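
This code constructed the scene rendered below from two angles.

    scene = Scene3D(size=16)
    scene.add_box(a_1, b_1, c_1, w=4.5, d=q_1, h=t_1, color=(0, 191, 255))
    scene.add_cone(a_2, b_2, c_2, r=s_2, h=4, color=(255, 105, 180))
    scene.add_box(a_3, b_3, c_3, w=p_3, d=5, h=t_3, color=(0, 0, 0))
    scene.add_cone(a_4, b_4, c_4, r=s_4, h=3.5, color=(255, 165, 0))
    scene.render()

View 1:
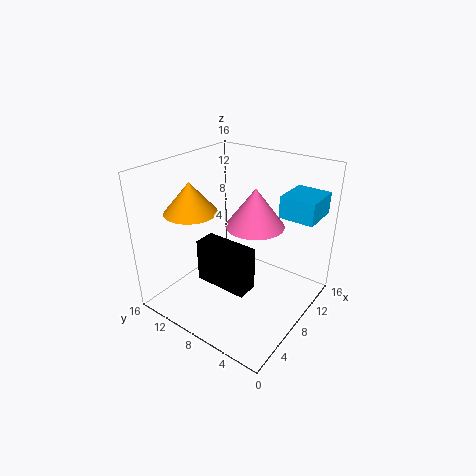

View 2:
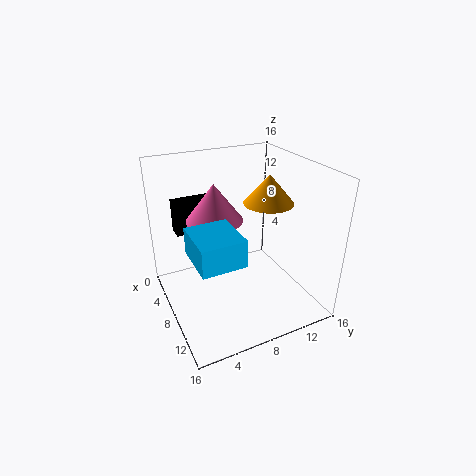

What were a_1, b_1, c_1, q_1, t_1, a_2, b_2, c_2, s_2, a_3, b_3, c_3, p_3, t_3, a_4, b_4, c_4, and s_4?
a_1 = 11.5
b_1 = 1
c_1 = 10
q_1 = 4
t_1 = 2.5
a_2 = 7.5
b_2 = 5.5
c_2 = 10.5
s_2 = 3
a_3 = 1
b_3 = 2.5
c_3 = 7
p_3 = 2
t_3 = 4
a_4 = 6
b_4 = 13
c_4 = 10.5
s_4 = 3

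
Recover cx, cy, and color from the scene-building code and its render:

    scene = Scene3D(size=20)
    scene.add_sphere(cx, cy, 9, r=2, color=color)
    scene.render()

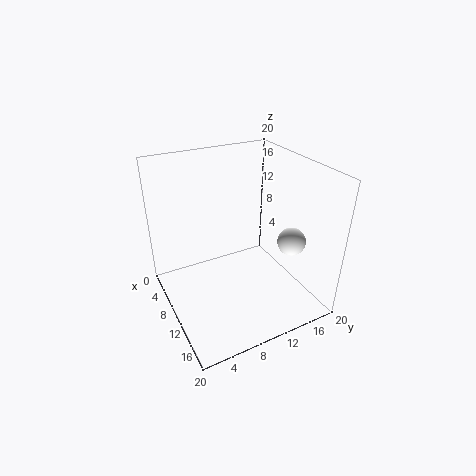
cx = 13
cy = 17
color = 'white'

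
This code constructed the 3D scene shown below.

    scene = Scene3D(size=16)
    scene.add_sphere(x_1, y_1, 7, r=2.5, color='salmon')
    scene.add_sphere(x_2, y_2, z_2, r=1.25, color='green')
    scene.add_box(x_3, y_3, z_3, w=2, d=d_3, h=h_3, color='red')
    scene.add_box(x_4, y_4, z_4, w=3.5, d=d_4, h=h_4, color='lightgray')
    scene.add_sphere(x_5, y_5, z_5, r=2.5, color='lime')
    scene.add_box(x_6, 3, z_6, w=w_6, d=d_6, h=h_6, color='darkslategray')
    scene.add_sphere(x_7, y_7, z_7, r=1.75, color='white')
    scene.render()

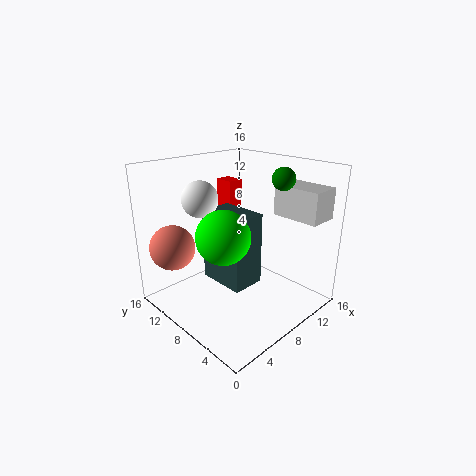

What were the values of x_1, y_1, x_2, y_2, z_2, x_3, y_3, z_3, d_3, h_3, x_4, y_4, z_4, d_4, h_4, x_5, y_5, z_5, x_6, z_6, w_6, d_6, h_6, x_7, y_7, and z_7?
x_1 = 2.5
y_1 = 12.75
x_2 = 11.75
y_2 = 5
z_2 = 14.5
x_3 = 11.75
y_3 = 13.25
z_3 = 6.5
d_3 = 2.5
h_3 = 6.25
x_4 = 12.5
y_4 = 1.25
z_4 = 10
d_4 = 5.5
h_4 = 3.5
x_5 = 2.75
y_5 = 4.5
z_5 = 10.75
x_6 = 3
z_6 = 5.5
w_6 = 3.25
d_6 = 4.75
h_6 = 7
x_7 = 3
y_7 = 8
z_7 = 13.5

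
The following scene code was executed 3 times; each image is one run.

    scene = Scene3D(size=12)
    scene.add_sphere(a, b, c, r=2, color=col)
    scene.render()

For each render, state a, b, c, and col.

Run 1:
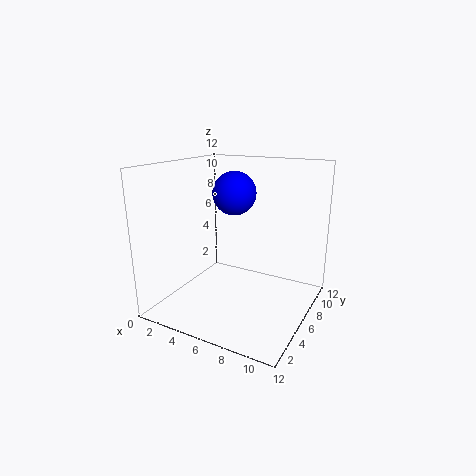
a = 4; b = 9; c = 9; col = 'blue'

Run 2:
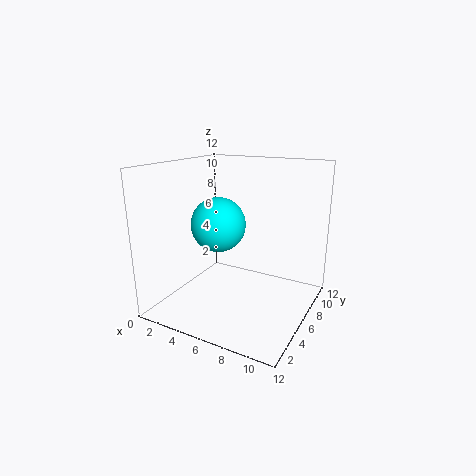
a = 6; b = 3; c = 8; col = 'cyan'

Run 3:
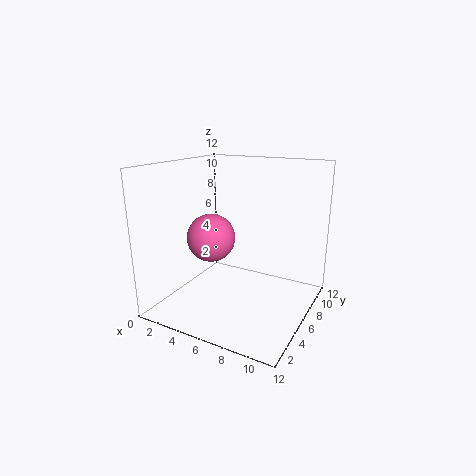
a = 4; b = 5; c = 6; col = 'hotpink'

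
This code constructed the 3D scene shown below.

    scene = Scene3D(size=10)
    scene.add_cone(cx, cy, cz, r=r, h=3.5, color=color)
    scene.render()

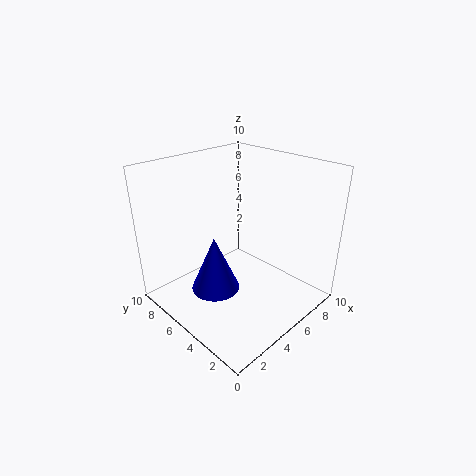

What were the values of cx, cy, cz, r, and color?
cx = 2, cy = 4, cz = 3, r = 1.5, color = 'blue'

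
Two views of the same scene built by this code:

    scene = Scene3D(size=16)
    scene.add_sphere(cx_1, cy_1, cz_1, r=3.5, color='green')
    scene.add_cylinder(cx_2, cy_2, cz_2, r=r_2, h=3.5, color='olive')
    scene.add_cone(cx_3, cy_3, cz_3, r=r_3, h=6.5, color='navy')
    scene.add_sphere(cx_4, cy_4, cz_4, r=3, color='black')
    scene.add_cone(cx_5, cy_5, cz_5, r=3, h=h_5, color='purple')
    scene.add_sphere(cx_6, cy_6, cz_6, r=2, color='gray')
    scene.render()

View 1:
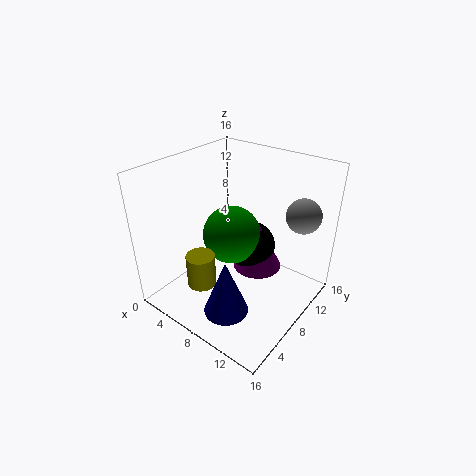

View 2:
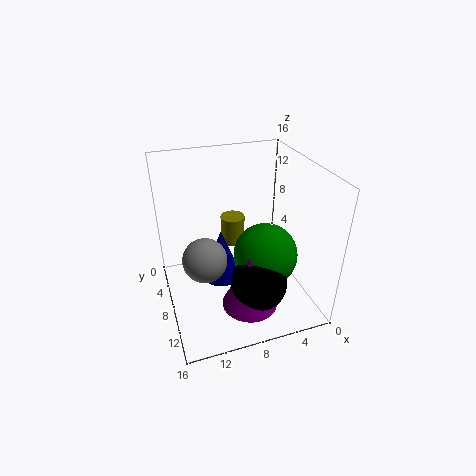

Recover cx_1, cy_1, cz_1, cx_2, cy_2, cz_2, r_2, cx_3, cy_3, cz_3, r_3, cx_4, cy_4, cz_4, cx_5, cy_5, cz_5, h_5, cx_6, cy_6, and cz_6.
cx_1 = 5.5
cy_1 = 10
cz_1 = 6.5
cx_2 = 7
cy_2 = 3
cz_2 = 4.5
r_2 = 1.5
cx_3 = 9
cy_3 = 4.5
cz_3 = 0.5
r_3 = 2.5
cx_4 = 7
cy_4 = 12
cz_4 = 4.5
cx_5 = 8
cy_5 = 12
cz_5 = 2
h_5 = 6
cx_6 = 13
cy_6 = 13.5
cz_6 = 10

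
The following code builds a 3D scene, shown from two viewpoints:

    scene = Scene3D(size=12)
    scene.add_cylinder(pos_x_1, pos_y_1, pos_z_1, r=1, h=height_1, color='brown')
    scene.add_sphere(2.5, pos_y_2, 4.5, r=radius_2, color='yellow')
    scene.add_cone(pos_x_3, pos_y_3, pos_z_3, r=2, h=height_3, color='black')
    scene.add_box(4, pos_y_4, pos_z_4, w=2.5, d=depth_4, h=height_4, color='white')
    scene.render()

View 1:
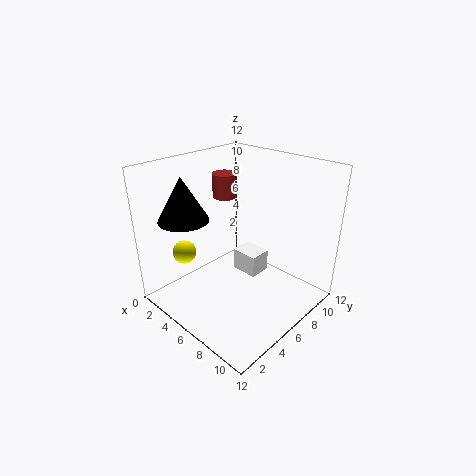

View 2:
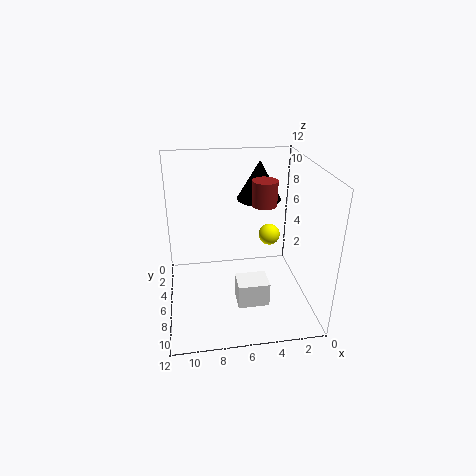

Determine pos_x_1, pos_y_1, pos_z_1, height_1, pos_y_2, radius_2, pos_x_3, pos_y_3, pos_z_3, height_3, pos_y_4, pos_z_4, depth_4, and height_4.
pos_x_1 = 4
pos_y_1 = 6.5
pos_z_1 = 9
height_1 = 2
pos_y_2 = 3
radius_2 = 1
pos_x_3 = 3.5
pos_y_3 = 2.5
pos_z_3 = 8
height_3 = 3.5
pos_y_4 = 7.5
pos_z_4 = 1.5
depth_4 = 2
height_4 = 2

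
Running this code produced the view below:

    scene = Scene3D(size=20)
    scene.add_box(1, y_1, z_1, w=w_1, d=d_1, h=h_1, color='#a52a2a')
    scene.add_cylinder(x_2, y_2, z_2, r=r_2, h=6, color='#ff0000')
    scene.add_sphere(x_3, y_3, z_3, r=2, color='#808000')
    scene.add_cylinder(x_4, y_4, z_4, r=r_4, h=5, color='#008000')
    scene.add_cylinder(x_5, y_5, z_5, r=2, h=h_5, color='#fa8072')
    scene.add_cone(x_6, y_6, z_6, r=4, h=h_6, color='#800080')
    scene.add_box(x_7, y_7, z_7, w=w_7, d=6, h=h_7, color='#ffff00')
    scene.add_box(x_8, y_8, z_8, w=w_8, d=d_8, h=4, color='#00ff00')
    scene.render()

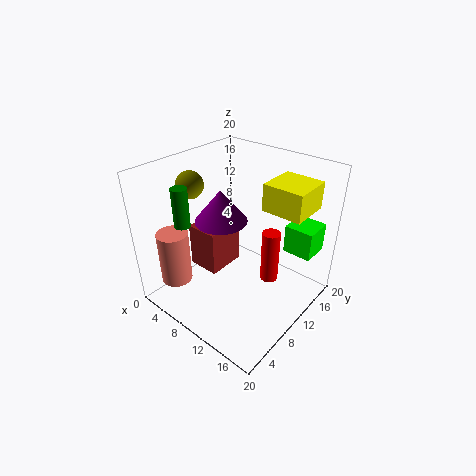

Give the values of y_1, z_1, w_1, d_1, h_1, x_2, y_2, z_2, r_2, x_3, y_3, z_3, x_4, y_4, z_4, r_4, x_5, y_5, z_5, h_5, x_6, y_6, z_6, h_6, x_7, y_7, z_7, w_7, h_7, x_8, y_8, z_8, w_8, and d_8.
y_1 = 9
z_1 = 2
w_1 = 5
d_1 = 6
h_1 = 7
x_2 = 18
y_2 = 6
z_2 = 10
r_2 = 1
x_3 = 2
y_3 = 9
z_3 = 16
x_4 = 7
y_4 = 3
z_4 = 14
r_4 = 1
x_5 = 6
y_5 = 2
z_5 = 6
h_5 = 7
x_6 = 5
y_6 = 12
z_6 = 10
h_6 = 5
x_7 = 11
y_7 = 14
z_7 = 13
w_7 = 6
h_7 = 4
x_8 = 15
y_8 = 14
z_8 = 8
w_8 = 4
d_8 = 4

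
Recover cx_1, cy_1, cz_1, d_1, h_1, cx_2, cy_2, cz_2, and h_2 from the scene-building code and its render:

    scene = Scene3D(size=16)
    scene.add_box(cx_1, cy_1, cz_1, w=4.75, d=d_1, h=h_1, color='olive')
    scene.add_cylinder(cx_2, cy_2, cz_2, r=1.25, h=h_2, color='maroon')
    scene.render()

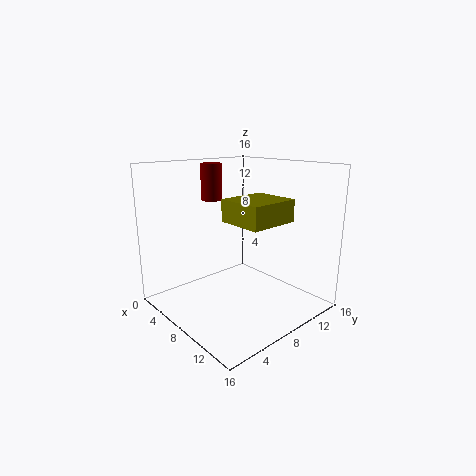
cx_1 = 9.25, cy_1 = 4.75, cz_1 = 10.75, d_1 = 5.25, h_1 = 2.25, cx_2 = 3, cy_2 = 8.25, cz_2 = 11.5, h_2 = 4.25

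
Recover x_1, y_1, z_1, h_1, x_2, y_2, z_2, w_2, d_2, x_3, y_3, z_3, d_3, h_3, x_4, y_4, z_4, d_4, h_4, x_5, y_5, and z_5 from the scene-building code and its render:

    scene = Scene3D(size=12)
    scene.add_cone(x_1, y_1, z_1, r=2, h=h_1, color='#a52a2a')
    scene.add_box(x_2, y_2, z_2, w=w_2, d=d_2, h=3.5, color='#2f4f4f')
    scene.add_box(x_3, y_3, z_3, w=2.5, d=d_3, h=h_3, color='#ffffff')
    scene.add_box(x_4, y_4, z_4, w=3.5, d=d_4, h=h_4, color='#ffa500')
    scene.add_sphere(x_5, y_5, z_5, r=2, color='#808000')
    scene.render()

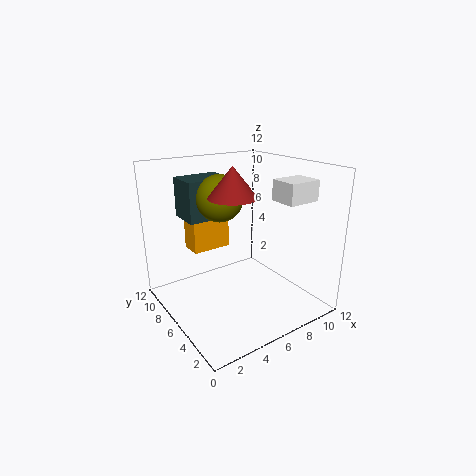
x_1 = 5.5; y_1 = 6; z_1 = 9.5; h_1 = 2.5; x_2 = 3; y_2 = 8.5; z_2 = 7; w_2 = 4; d_2 = 3; x_3 = 6.5; y_3 = 0.5; z_3 = 10; d_3 = 2; h_3 = 1.5; x_4 = 3.5; y_4 = 9; z_4 = 4; d_4 = 2; h_4 = 5; x_5 = 5.5; y_5 = 8; z_5 = 9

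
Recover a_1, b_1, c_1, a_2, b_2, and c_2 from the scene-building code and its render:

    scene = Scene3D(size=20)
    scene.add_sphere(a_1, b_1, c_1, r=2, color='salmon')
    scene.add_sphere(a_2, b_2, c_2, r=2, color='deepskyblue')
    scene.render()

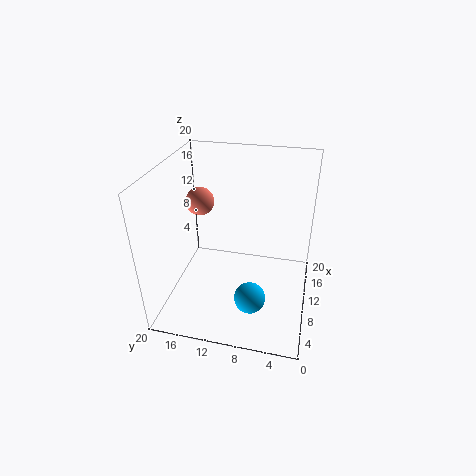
a_1 = 12, b_1 = 16, c_1 = 14, a_2 = 4, b_2 = 7, c_2 = 5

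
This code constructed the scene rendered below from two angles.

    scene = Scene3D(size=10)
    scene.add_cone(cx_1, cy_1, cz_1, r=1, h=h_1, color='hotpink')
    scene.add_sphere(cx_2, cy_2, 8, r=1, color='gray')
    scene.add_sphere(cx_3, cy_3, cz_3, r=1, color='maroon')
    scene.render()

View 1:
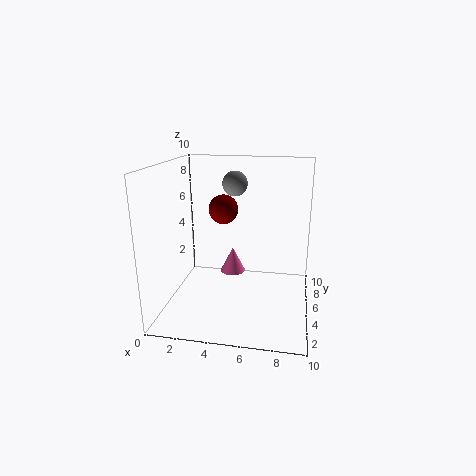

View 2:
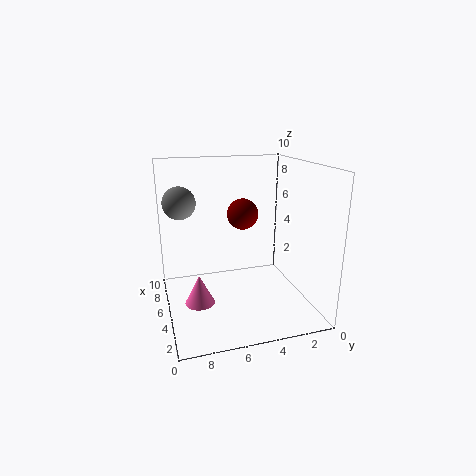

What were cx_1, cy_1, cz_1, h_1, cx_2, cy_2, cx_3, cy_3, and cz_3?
cx_1 = 4
cy_1 = 8
cz_1 = 1
h_1 = 2
cx_2 = 4
cy_2 = 9
cx_3 = 4
cy_3 = 5
cz_3 = 7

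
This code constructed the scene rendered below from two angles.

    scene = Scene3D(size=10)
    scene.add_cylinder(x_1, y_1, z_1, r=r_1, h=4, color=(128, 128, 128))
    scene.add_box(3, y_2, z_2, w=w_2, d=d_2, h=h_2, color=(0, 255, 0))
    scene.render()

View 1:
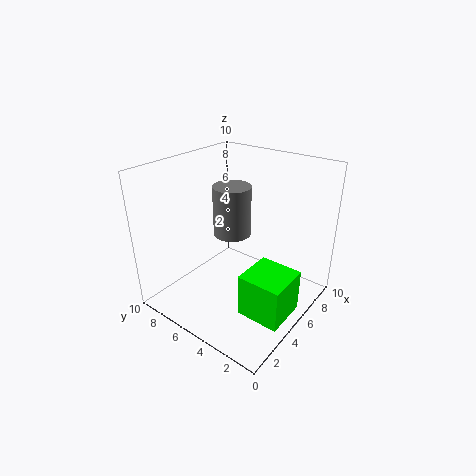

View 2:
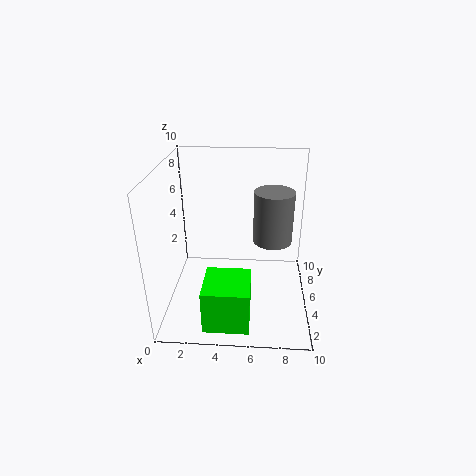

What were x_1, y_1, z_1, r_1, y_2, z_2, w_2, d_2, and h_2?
x_1 = 7.5
y_1 = 7.5
z_1 = 3.5
r_1 = 1.5
y_2 = 0.5
z_2 = 0.5
w_2 = 3
d_2 = 3
h_2 = 3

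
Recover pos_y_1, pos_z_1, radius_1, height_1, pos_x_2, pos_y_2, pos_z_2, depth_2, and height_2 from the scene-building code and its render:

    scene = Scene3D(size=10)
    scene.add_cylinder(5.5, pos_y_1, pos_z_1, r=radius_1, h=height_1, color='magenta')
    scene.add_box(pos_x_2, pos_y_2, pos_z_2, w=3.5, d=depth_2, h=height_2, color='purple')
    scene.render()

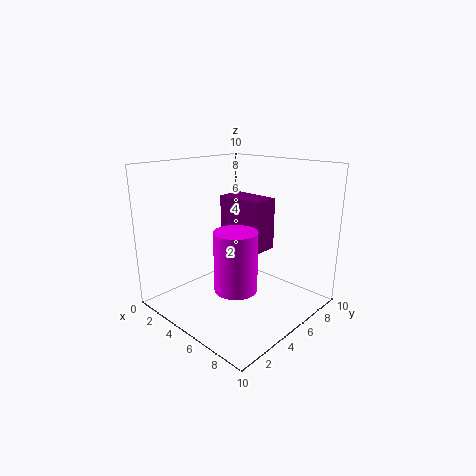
pos_y_1 = 4.25
pos_z_1 = 1.5
radius_1 = 1.5
height_1 = 4.25
pos_x_2 = 2.5
pos_y_2 = 5.75
pos_z_2 = 3.75
depth_2 = 2
height_2 = 3.75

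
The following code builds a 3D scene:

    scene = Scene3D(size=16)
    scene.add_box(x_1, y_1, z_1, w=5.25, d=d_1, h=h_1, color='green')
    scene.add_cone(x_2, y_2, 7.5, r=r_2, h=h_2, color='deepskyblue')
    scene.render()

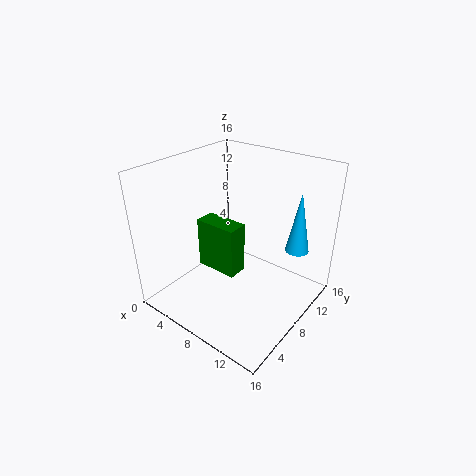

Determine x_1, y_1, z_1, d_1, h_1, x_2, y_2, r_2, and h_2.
x_1 = 2, y_1 = 7.75, z_1 = 2.25, d_1 = 2.5, h_1 = 6.25, x_2 = 14, y_2 = 10.5, r_2 = 1.25, h_2 = 6.5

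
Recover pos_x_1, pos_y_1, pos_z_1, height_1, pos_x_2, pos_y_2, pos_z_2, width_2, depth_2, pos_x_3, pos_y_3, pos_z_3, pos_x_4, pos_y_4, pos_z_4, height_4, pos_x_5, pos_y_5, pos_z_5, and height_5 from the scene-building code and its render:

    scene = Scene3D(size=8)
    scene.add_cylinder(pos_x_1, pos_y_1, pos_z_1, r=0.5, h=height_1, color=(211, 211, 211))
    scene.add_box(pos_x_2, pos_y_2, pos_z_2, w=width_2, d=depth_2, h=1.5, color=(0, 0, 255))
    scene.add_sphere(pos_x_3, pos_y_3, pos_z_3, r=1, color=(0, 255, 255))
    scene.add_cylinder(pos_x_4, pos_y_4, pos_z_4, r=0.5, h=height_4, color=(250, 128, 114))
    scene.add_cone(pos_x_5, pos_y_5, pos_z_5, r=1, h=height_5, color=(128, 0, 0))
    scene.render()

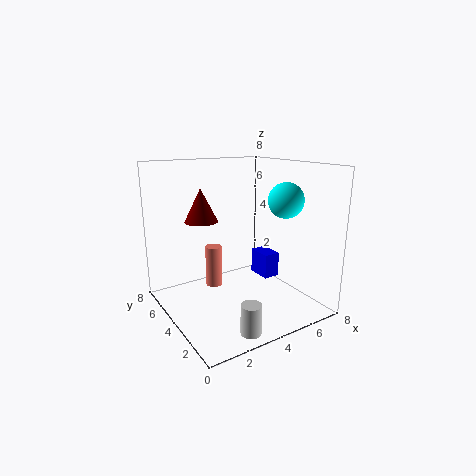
pos_x_1 = 2.5, pos_y_1 = 0.5, pos_z_1 = 0.5, height_1 = 1.5, pos_x_2 = 6, pos_y_2 = 4, pos_z_2 = 1, width_2 = 1, depth_2 = 1.5, pos_x_3 = 6.5, pos_y_3 = 3, pos_z_3 = 6, pos_x_4 = 3.5, pos_y_4 = 6, pos_z_4 = 0.5, height_4 = 2.5, pos_x_5 = 3, pos_y_5 = 6.5, pos_z_5 = 4.5, height_5 = 2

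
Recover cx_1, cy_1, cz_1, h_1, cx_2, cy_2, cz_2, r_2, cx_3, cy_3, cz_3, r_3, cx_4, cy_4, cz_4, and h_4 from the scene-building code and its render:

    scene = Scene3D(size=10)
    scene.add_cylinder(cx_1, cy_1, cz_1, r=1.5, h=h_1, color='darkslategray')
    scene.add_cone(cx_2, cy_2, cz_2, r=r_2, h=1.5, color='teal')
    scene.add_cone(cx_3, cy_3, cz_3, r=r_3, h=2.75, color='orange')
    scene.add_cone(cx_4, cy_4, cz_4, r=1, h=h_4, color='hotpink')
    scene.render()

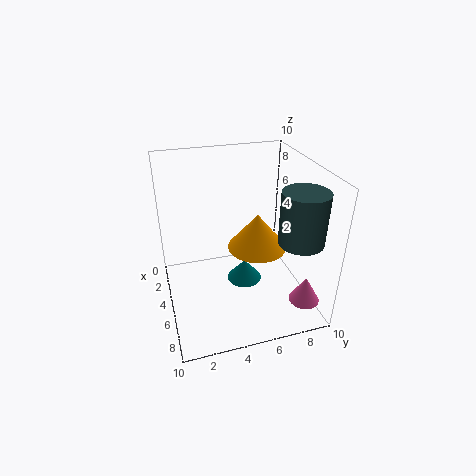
cx_1 = 7.5
cy_1 = 8.5
cz_1 = 5.5
h_1 = 3.5
cx_2 = 5
cy_2 = 5.5
cz_2 = 1.5
r_2 = 1.25
cx_3 = 3.5
cy_3 = 7
cz_3 = 3
r_3 = 2.25
cx_4 = 8.75
cy_4 = 8.5
cz_4 = 1.75
h_4 = 1.75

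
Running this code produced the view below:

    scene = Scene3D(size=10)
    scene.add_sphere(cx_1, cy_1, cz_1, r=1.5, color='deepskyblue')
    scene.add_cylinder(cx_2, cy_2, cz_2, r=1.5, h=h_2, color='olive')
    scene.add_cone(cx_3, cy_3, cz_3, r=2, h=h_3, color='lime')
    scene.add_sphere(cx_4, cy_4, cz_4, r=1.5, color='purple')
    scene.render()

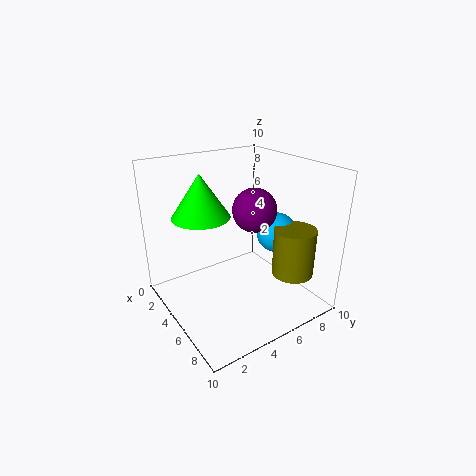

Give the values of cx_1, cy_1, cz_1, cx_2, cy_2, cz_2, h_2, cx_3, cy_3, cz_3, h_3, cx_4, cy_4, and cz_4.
cx_1 = 5
cy_1 = 8.5
cz_1 = 4.5
cx_2 = 7
cy_2 = 8.5
cz_2 = 2
h_2 = 3.5
cx_3 = 3.5
cy_3 = 3
cz_3 = 6.5
h_3 = 3
cx_4 = 5.5
cy_4 = 6
cz_4 = 7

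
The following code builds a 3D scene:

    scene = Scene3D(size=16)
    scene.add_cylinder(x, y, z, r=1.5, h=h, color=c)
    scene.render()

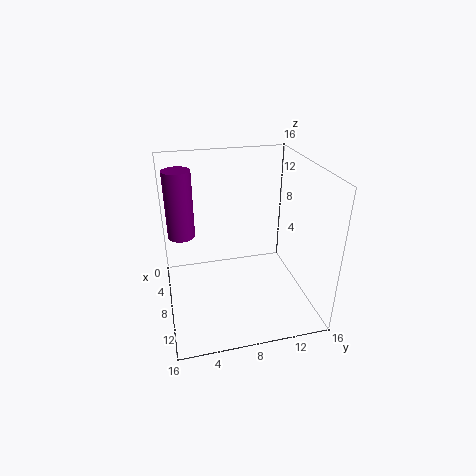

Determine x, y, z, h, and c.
x = 6; y = 2; z = 8; h = 7.5; c = 'purple'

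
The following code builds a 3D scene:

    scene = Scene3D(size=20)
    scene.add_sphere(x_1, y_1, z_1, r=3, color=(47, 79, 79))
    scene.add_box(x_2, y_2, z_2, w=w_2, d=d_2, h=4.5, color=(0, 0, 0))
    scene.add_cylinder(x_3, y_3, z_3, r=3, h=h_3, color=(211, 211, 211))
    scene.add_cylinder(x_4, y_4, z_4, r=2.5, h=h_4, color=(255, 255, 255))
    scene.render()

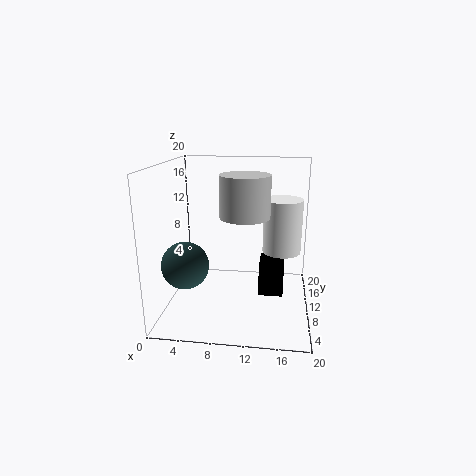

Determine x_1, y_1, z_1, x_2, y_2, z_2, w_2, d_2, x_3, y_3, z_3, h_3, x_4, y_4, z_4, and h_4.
x_1 = 4
y_1 = 4.5
z_1 = 8
x_2 = 13
y_2 = 9.5
z_2 = 1.5
w_2 = 3.5
d_2 = 5
x_3 = 11.5
y_3 = 5
z_3 = 14.5
h_3 = 5
x_4 = 16
y_4 = 8.5
z_4 = 9
h_4 = 7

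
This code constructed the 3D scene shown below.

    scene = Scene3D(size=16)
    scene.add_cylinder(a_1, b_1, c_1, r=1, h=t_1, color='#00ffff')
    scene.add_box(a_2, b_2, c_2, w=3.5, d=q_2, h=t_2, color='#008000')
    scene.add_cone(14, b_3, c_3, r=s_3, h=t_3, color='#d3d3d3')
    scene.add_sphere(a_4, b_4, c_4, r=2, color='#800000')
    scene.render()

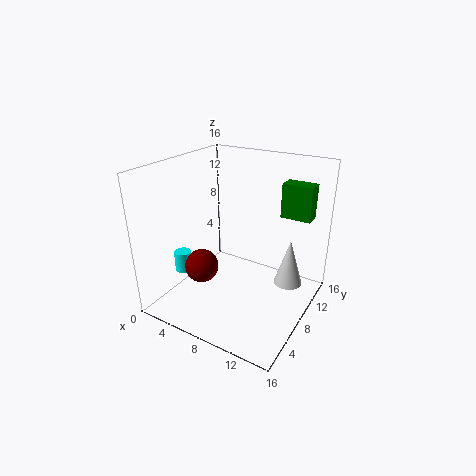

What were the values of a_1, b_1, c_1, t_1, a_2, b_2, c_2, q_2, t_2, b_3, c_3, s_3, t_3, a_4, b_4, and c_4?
a_1 = 1
b_1 = 6.5
c_1 = 2.5
t_1 = 2.5
a_2 = 11
b_2 = 12.5
c_2 = 9.5
q_2 = 2
t_2 = 4
b_3 = 8.5
c_3 = 4
s_3 = 1.5
t_3 = 5
a_4 = 3.5
b_4 = 7
c_4 = 3.5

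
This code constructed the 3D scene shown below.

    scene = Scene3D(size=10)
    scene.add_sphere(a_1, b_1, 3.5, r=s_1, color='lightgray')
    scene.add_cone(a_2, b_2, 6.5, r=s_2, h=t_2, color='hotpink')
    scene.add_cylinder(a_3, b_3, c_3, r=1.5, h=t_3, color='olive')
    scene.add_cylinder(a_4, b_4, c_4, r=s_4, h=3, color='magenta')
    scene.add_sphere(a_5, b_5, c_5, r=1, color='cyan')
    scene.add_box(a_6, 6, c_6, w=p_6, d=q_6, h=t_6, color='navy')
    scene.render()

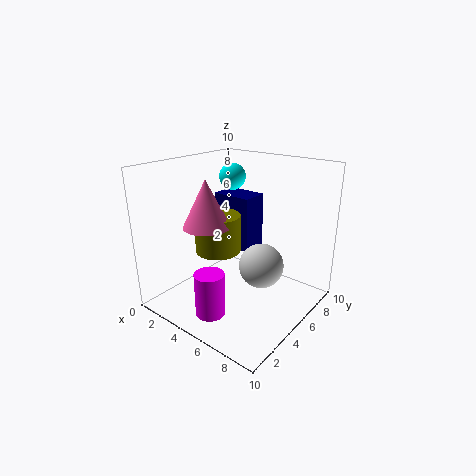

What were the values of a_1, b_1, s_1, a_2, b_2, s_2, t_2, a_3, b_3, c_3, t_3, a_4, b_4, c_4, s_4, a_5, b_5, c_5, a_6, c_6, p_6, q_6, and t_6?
a_1 = 7; b_1 = 5; s_1 = 1.5; a_2 = 4.5; b_2 = 2.5; s_2 = 1.5; t_2 = 3; a_3 = 4.5; b_3 = 3.5; c_3 = 4.5; t_3 = 2.5; a_4 = 5; b_4 = 2; c_4 = 0.5; s_4 = 1; a_5 = 2.5; b_5 = 7.5; c_5 = 8.5; a_6 = 2; c_6 = 3.5; p_6 = 3; q_6 = 2; t_6 = 4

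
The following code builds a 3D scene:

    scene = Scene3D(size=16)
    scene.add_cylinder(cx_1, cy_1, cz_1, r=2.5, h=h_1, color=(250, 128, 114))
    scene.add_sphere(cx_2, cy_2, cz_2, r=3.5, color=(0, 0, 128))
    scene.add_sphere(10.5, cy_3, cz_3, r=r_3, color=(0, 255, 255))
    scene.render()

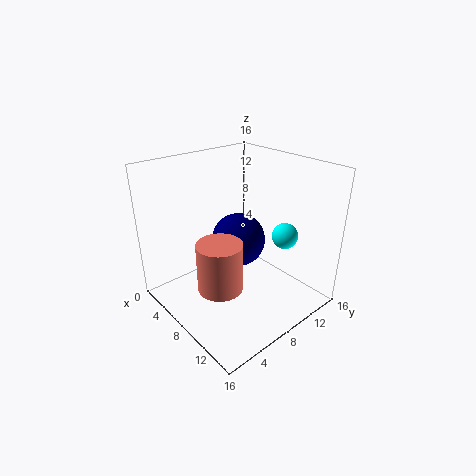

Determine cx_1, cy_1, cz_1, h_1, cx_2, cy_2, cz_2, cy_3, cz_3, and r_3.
cx_1 = 8.5; cy_1 = 5; cz_1 = 3; h_1 = 5.5; cx_2 = 3.5; cy_2 = 12; cz_2 = 4.5; cy_3 = 13; cz_3 = 7.5; r_3 = 1.5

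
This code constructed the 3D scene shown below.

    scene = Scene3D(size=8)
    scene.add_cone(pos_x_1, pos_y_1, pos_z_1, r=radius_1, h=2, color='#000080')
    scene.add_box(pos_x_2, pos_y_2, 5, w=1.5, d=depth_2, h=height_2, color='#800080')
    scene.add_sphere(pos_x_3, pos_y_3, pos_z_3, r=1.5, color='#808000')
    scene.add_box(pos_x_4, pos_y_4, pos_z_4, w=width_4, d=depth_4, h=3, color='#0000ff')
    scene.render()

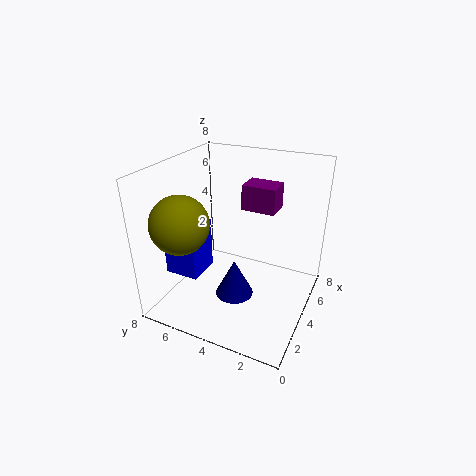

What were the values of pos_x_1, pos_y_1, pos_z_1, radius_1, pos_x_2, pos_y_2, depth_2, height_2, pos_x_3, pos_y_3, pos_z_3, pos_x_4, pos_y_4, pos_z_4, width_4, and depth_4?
pos_x_1 = 2.5; pos_y_1 = 3.5; pos_z_1 = 1.5; radius_1 = 1; pos_x_2 = 5.5; pos_y_2 = 2.5; depth_2 = 2; height_2 = 1.5; pos_x_3 = 1.5; pos_y_3 = 6; pos_z_3 = 5.5; pos_x_4 = 2.5; pos_y_4 = 6; pos_z_4 = 1.5; width_4 = 2; depth_4 = 2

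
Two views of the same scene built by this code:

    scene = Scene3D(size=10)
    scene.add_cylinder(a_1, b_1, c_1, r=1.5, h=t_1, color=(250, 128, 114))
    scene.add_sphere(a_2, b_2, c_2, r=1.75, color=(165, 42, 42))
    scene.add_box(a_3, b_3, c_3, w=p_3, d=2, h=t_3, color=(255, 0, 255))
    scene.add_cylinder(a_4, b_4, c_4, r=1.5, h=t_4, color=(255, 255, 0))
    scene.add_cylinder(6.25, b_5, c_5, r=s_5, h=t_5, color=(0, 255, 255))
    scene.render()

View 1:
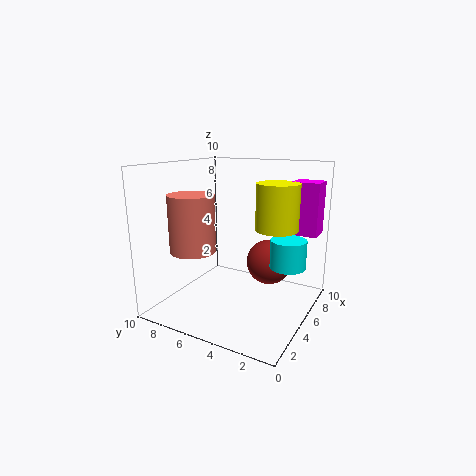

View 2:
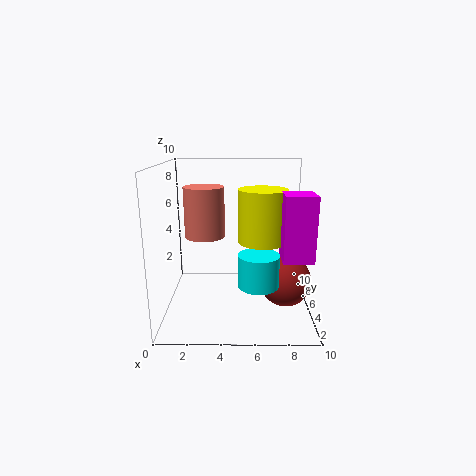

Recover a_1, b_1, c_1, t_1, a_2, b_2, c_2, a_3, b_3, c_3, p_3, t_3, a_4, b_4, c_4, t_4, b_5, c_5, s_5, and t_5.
a_1 = 2.5
b_1 = 7
c_1 = 4.5
t_1 = 3.75
a_2 = 8.25
b_2 = 4
c_2 = 2.25
a_3 = 7.5
b_3 = 0.25
c_3 = 5
p_3 = 1.75
t_3 = 3.75
a_4 = 6.5
b_4 = 2.75
c_4 = 5.5
t_4 = 3.25
b_5 = 1.75
c_5 = 3
s_5 = 1.25
t_5 = 2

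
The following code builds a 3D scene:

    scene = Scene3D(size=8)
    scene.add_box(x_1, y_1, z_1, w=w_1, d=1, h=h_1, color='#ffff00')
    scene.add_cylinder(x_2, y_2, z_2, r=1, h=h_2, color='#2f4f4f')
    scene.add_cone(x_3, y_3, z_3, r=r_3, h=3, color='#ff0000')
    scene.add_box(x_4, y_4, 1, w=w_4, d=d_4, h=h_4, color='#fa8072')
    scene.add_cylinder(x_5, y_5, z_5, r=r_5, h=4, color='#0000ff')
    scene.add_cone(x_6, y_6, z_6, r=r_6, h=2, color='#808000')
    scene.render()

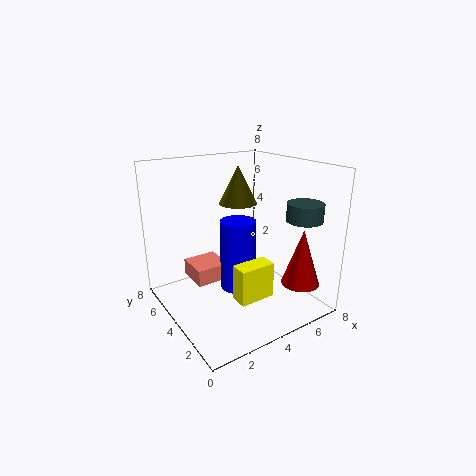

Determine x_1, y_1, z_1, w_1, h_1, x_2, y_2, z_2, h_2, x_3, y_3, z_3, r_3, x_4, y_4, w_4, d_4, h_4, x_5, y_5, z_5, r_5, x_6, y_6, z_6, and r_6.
x_1 = 3; y_1 = 2; z_1 = 1; w_1 = 2; h_1 = 2; x_2 = 7; y_2 = 2; z_2 = 5; h_2 = 1; x_3 = 6; y_3 = 1; z_3 = 2; r_3 = 1; x_4 = 2; y_4 = 5; w_4 = 2; d_4 = 2; h_4 = 1; x_5 = 4; y_5 = 4; z_5 = 1; r_5 = 1; x_6 = 4; y_6 = 4; z_6 = 6; r_6 = 1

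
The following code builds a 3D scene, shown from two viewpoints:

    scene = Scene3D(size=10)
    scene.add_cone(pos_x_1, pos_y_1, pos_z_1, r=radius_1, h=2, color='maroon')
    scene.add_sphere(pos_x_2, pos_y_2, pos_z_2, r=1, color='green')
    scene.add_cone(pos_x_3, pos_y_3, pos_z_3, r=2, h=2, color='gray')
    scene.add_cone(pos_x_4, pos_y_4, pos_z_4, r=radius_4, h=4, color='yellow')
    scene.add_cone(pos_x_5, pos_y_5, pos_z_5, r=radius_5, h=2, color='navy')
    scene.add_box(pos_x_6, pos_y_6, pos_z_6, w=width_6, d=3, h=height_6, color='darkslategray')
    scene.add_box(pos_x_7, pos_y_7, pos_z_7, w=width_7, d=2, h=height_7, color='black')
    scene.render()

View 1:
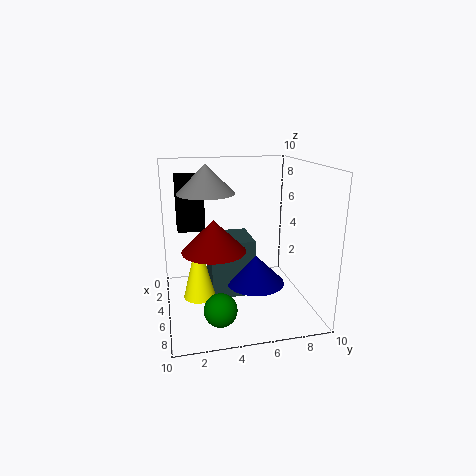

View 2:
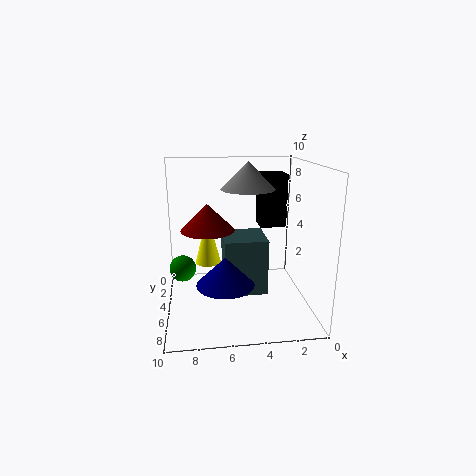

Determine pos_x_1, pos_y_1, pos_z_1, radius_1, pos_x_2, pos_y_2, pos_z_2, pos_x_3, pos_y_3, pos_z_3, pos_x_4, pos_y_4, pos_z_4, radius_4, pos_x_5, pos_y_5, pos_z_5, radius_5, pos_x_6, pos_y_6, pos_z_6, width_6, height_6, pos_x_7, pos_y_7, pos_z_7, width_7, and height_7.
pos_x_1 = 7, pos_y_1 = 3, pos_z_1 = 5, radius_1 = 2, pos_x_2 = 9, pos_y_2 = 3, pos_z_2 = 2, pos_x_3 = 4, pos_y_3 = 3, pos_z_3 = 8, pos_x_4 = 7, pos_y_4 = 2, pos_z_4 = 2, radius_4 = 1, pos_x_5 = 6, pos_y_5 = 6, pos_z_5 = 2, radius_5 = 2, pos_x_6 = 3, pos_y_6 = 3, pos_z_6 = 1, width_6 = 3, height_6 = 4, pos_x_7 = 1, pos_y_7 = 1, pos_z_7 = 5, width_7 = 2, height_7 = 4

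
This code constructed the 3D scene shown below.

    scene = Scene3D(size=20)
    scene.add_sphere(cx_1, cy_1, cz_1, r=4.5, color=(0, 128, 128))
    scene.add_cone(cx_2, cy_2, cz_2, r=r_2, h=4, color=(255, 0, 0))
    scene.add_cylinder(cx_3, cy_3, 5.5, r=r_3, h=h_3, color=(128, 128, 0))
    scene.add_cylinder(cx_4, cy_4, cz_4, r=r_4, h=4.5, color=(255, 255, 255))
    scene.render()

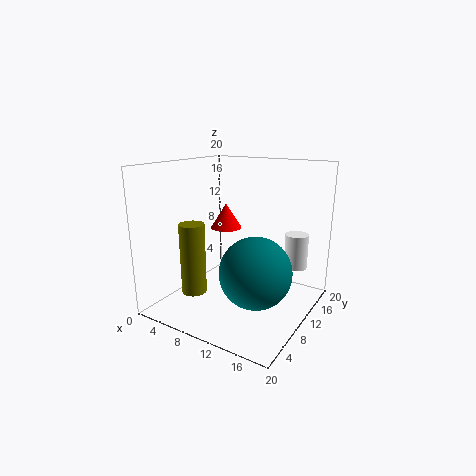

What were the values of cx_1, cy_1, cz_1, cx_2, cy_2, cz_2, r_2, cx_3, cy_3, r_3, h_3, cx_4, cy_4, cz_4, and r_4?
cx_1 = 15
cy_1 = 6
cz_1 = 7.5
cx_2 = 4
cy_2 = 16
cz_2 = 9
r_2 = 2.5
cx_3 = 9
cy_3 = 1.5
r_3 = 1.5
h_3 = 8.5
cx_4 = 18
cy_4 = 11.5
cz_4 = 7
r_4 = 1.5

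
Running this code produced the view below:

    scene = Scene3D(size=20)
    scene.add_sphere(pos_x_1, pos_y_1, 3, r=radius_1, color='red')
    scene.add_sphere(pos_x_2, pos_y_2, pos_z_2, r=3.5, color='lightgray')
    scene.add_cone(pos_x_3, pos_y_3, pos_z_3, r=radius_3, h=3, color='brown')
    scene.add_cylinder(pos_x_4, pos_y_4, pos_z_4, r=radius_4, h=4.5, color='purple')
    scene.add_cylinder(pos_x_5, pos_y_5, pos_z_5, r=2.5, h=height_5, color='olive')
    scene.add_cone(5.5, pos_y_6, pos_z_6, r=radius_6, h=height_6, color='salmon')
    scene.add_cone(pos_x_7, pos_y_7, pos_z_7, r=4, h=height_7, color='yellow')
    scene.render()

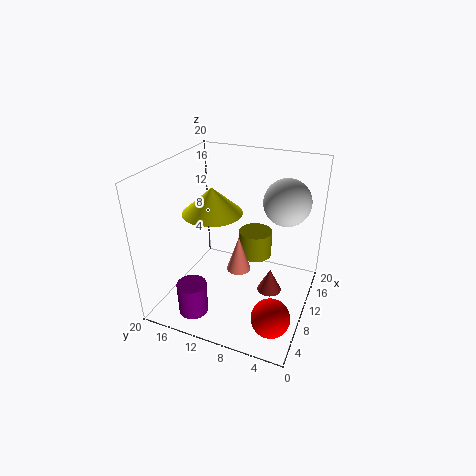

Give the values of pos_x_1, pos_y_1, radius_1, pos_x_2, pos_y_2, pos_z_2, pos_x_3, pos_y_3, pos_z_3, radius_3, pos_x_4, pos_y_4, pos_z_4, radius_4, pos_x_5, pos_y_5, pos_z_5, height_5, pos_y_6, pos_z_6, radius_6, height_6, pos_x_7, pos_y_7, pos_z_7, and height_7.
pos_x_1 = 4; pos_y_1 = 3; radius_1 = 2.5; pos_x_2 = 16.5; pos_y_2 = 5; pos_z_2 = 13.5; pos_x_3 = 6; pos_y_3 = 4; pos_z_3 = 6; radius_3 = 1.5; pos_x_4 = 3.5; pos_y_4 = 14; pos_z_4 = 1; radius_4 = 2; pos_x_5 = 14.5; pos_y_5 = 9; pos_z_5 = 5; height_5 = 4; pos_y_6 = 8; pos_z_6 = 8.5; radius_6 = 1.5; height_6 = 4.5; pos_x_7 = 8.5; pos_y_7 = 13; pos_z_7 = 14; height_7 = 3.5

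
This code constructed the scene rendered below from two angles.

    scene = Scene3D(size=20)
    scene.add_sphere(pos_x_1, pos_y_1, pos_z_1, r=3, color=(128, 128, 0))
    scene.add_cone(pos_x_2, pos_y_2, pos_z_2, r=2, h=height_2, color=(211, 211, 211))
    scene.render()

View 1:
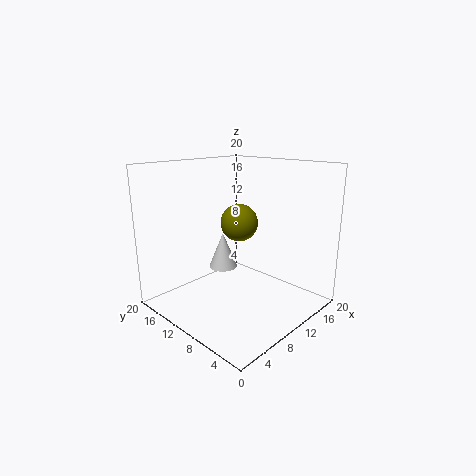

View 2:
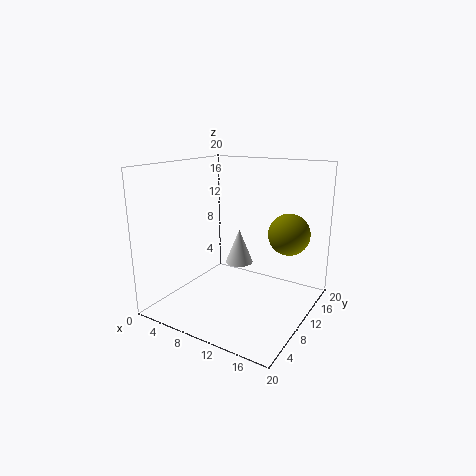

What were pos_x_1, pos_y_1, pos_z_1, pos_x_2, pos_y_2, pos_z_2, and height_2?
pos_x_1 = 15.5; pos_y_1 = 15; pos_z_1 = 10; pos_x_2 = 9; pos_y_2 = 12; pos_z_2 = 5.5; height_2 = 5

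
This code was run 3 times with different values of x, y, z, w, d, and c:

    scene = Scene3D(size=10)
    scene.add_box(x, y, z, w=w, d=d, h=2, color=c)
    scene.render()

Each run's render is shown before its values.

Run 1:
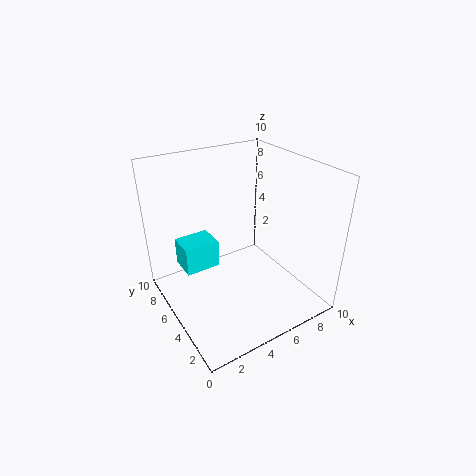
x = 1.5, y = 6, z = 2.5, w = 2.5, d = 2, c = 'cyan'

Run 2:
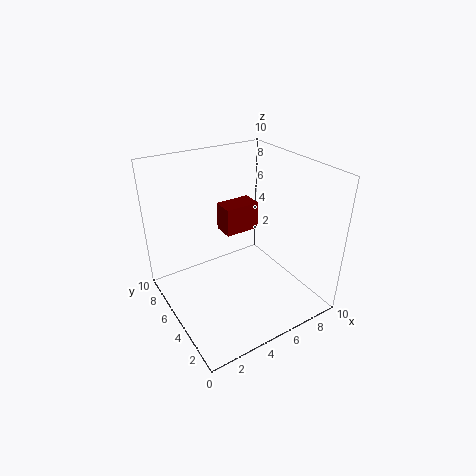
x = 4.5, y = 5.5, z = 5, w = 2.5, d = 1.5, c = 'maroon'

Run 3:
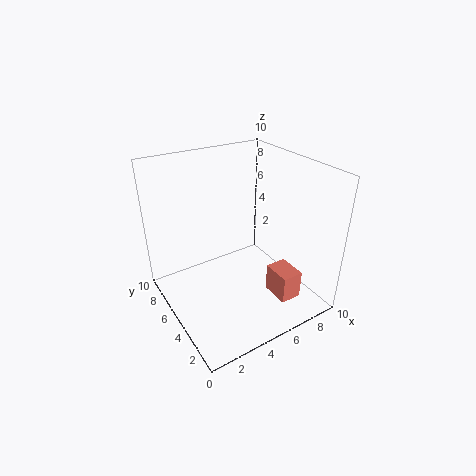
x = 6.5, y = 1.5, z = 1, w = 1.5, d = 2, c = 'salmon'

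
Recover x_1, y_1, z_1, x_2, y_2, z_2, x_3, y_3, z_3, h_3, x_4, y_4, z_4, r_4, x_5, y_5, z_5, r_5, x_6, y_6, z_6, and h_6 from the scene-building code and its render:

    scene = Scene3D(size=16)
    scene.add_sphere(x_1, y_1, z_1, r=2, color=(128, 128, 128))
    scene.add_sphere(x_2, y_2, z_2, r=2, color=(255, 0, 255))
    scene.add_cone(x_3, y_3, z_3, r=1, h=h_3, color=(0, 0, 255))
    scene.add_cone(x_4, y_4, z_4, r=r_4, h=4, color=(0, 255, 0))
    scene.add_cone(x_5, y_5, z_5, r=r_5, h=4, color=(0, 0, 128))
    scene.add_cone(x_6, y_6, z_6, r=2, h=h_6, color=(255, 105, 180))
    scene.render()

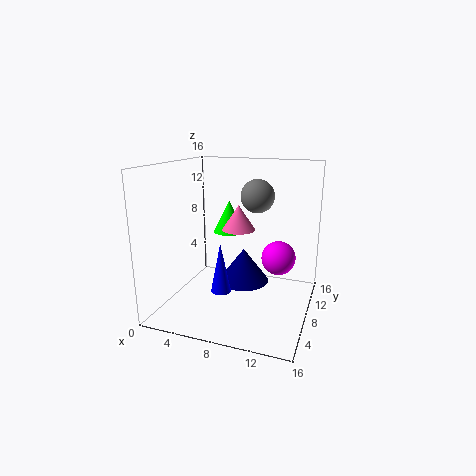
x_1 = 9, y_1 = 12, z_1 = 12, x_2 = 12, y_2 = 11, z_2 = 5, x_3 = 8, y_3 = 3, z_3 = 4, h_3 = 5, x_4 = 5, y_4 = 13, z_4 = 7, r_4 = 2, x_5 = 8, y_5 = 10, z_5 = 2, r_5 = 3, x_6 = 7, y_6 = 11, z_6 = 8, h_6 = 3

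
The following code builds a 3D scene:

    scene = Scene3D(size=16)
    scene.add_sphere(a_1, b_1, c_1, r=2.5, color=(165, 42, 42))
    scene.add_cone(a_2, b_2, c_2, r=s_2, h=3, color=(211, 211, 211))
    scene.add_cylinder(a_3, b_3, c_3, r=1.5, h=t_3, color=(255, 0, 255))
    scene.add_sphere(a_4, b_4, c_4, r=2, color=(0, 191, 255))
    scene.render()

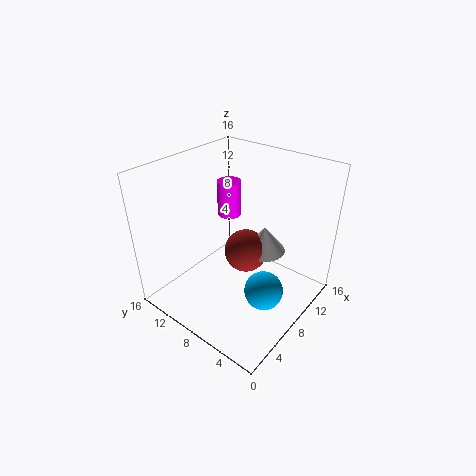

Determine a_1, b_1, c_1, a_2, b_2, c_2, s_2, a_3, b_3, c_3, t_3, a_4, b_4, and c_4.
a_1 = 9.5, b_1 = 8, c_1 = 5.5, a_2 = 11, b_2 = 6.5, c_2 = 5.5, s_2 = 2.5, a_3 = 12.5, b_3 = 13, c_3 = 7.5, t_3 = 4.5, a_4 = 6, b_4 = 3, c_4 = 4.5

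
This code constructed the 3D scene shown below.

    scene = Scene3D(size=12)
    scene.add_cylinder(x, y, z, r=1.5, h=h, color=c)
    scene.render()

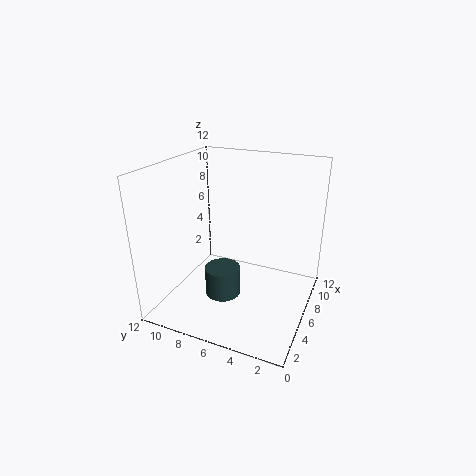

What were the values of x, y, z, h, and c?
x = 5; y = 7; z = 1; h = 2.5; c = 'darkslategray'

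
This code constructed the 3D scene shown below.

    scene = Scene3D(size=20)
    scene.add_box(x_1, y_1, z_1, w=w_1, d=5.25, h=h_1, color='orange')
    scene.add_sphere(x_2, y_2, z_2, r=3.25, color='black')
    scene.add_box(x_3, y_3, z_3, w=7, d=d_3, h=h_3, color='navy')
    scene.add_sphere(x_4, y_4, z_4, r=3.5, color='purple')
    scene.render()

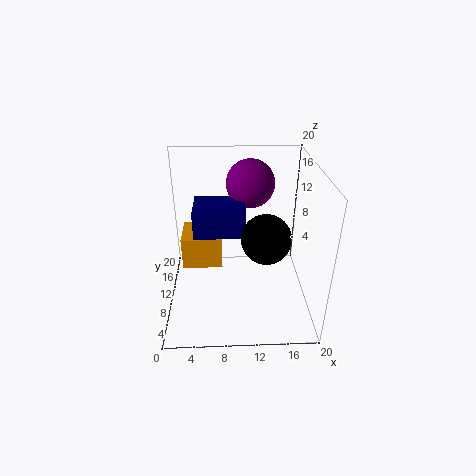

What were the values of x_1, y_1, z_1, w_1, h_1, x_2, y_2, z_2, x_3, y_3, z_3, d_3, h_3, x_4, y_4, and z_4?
x_1 = 2.25, y_1 = 8.75, z_1 = 6, w_1 = 5.5, h_1 = 4.5, x_2 = 13.5, y_2 = 7, z_2 = 11.5, x_3 = 4, y_3 = 8.5, z_3 = 10.75, d_3 = 5.75, h_3 = 3.75, x_4 = 12, y_4 = 15, z_4 = 16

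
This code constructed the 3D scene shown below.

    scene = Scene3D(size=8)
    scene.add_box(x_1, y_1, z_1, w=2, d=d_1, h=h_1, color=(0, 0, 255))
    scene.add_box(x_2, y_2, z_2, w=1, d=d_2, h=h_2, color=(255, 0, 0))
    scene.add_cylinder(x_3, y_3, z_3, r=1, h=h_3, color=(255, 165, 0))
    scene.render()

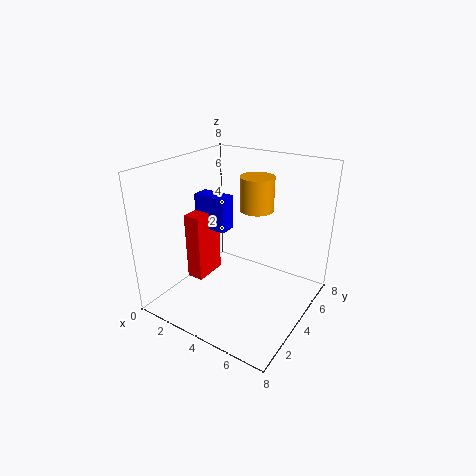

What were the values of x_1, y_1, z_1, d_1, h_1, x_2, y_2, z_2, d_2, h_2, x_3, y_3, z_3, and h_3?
x_1 = 1, y_1 = 4, z_1 = 4, d_1 = 1, h_1 = 2, x_2 = 1, y_2 = 3, z_2 = 1, d_2 = 2, h_2 = 4, x_3 = 4, y_3 = 6, z_3 = 5, h_3 = 2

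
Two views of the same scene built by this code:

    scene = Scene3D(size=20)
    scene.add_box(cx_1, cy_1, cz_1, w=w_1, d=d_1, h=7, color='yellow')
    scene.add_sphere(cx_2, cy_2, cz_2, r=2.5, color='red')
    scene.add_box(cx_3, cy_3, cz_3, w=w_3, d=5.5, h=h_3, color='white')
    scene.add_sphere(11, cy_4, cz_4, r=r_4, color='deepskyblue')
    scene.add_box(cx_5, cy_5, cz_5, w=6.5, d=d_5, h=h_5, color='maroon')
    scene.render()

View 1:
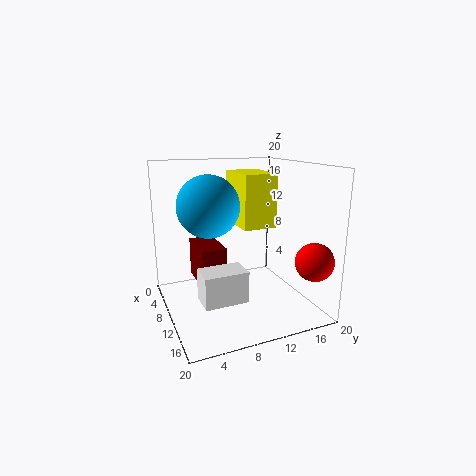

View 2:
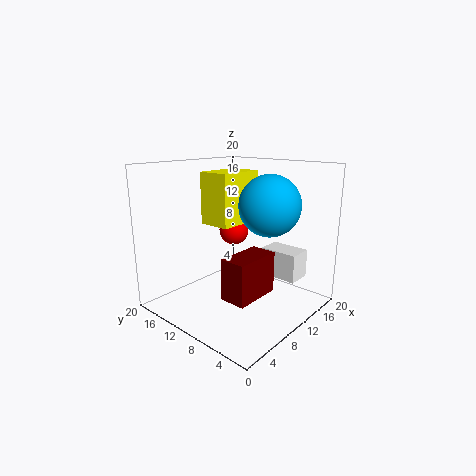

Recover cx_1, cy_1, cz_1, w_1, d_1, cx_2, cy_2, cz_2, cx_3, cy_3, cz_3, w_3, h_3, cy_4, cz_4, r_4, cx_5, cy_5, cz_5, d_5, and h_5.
cx_1 = 7; cy_1 = 9.5; cz_1 = 12; w_1 = 6.5; d_1 = 4.5; cx_2 = 17.5; cy_2 = 17.5; cz_2 = 8; cx_3 = 13.5; cy_3 = 3; cz_3 = 4; w_3 = 3.5; h_3 = 4; cy_4 = 5.5; cz_4 = 15; r_4 = 4; cx_5 = 4.5; cy_5 = 4.5; cz_5 = 3.5; d_5 = 3.5; h_5 = 5.5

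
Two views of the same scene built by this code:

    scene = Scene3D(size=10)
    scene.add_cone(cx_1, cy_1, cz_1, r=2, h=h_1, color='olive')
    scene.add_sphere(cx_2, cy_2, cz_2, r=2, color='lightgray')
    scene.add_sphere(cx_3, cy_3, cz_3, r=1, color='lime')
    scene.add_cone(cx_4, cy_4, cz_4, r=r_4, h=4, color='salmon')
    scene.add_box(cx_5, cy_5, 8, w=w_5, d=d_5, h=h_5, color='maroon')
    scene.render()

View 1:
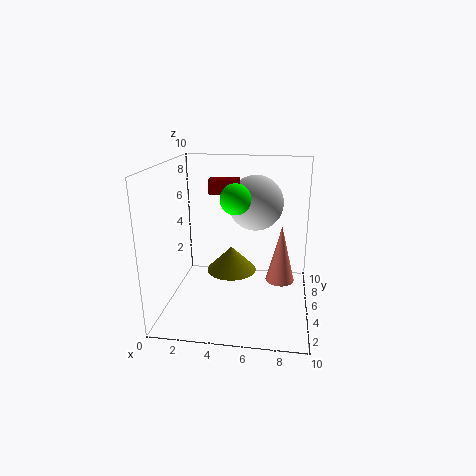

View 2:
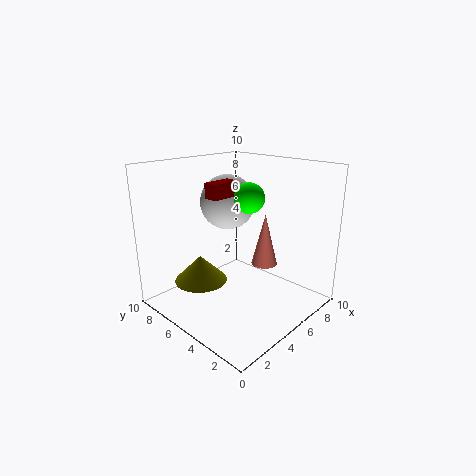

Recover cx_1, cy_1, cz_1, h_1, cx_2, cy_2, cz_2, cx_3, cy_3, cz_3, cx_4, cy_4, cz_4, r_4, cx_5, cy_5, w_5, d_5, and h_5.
cx_1 = 4, cy_1 = 8, cz_1 = 1, h_1 = 2, cx_2 = 6, cy_2 = 7, cz_2 = 7, cx_3 = 5, cy_3 = 4, cz_3 = 8, cx_4 = 8, cy_4 = 5, cz_4 = 2, r_4 = 1, cx_5 = 3, cy_5 = 5, w_5 = 2, d_5 = 1, h_5 = 1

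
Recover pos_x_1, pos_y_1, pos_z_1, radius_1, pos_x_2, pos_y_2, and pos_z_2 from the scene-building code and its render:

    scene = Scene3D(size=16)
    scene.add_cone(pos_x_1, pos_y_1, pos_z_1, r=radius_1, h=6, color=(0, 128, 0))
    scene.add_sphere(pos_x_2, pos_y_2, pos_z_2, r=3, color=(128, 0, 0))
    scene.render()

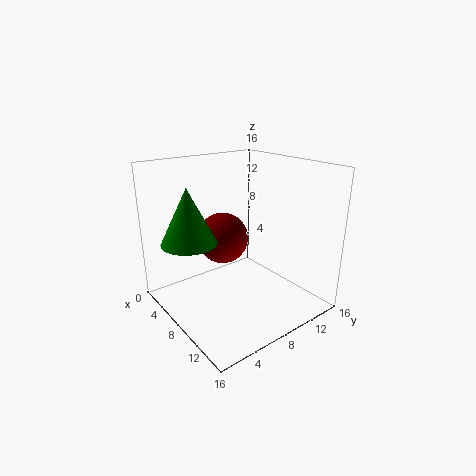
pos_x_1 = 6; pos_y_1 = 3; pos_z_1 = 8; radius_1 = 3; pos_x_2 = 5; pos_y_2 = 8; pos_z_2 = 7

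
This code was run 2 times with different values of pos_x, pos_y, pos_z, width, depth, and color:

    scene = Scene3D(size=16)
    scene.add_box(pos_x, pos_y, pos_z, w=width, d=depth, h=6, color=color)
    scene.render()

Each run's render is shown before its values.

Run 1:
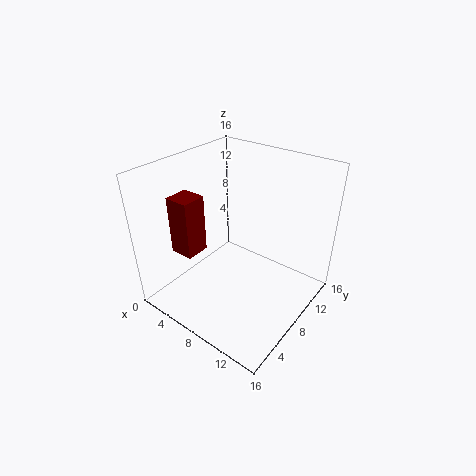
pos_x = 4, pos_y = 2, pos_z = 8, width = 2.5, depth = 2.5, color = 'maroon'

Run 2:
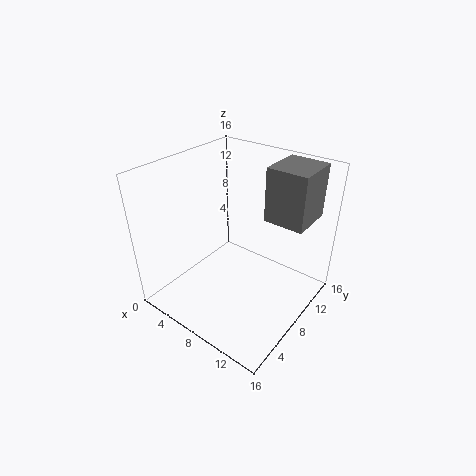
pos_x = 10, pos_y = 10, pos_z = 10, width = 4.5, depth = 5, color = 'gray'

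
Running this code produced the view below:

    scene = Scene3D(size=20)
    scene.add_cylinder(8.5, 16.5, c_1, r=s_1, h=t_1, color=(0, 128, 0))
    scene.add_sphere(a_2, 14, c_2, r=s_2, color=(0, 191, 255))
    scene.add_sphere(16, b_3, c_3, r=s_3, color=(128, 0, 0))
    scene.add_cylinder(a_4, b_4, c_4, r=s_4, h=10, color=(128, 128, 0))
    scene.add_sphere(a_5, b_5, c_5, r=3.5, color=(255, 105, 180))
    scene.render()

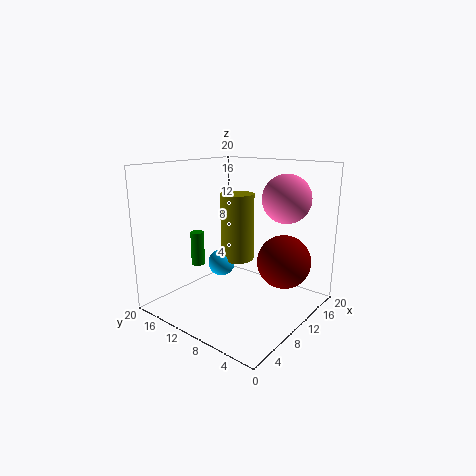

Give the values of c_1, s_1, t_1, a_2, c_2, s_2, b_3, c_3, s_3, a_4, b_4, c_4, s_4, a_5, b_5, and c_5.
c_1 = 5
s_1 = 1
t_1 = 5
a_2 = 11
c_2 = 5
s_2 = 2
b_3 = 6
c_3 = 5.5
s_3 = 4
a_4 = 13
b_4 = 12.5
c_4 = 5.5
s_4 = 2.5
a_5 = 16
b_5 = 6
c_5 = 15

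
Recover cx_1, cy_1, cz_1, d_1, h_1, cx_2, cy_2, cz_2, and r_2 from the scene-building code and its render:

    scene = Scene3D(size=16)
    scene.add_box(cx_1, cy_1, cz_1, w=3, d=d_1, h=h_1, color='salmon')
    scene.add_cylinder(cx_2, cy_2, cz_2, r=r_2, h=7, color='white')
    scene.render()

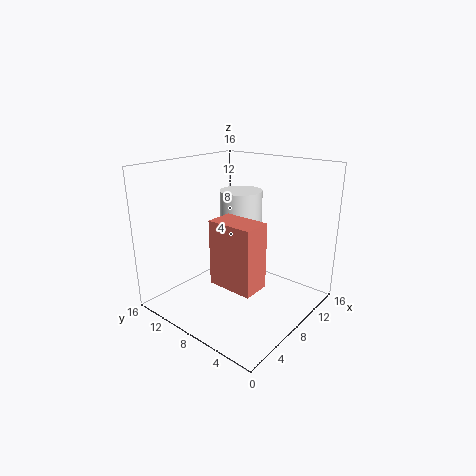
cx_1 = 4
cy_1 = 3.5
cz_1 = 4
d_1 = 5
h_1 = 7
cx_2 = 11
cy_2 = 10
cz_2 = 5.5
r_2 = 2.5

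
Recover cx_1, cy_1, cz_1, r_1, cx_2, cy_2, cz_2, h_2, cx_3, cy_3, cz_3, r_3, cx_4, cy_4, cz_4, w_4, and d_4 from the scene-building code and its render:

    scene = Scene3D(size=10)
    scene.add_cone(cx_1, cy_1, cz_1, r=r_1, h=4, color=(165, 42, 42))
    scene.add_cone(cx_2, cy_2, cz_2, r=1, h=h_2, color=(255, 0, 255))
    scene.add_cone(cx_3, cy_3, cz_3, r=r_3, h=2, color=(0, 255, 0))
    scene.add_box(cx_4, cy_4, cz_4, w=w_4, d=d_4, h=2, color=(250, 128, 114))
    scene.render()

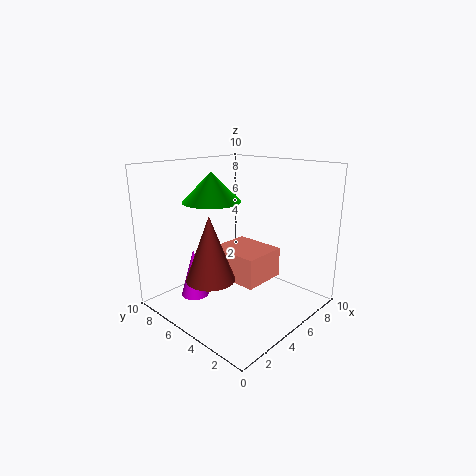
cx_1 = 1.5
cy_1 = 4
cz_1 = 3.5
r_1 = 1.5
cx_2 = 3
cy_2 = 7.5
cz_2 = 0.5
h_2 = 3.5
cx_3 = 4
cy_3 = 6.5
cz_3 = 7.5
r_3 = 2
cx_4 = 3.5
cy_4 = 2.5
cz_4 = 2.5
w_4 = 3
d_4 = 3.5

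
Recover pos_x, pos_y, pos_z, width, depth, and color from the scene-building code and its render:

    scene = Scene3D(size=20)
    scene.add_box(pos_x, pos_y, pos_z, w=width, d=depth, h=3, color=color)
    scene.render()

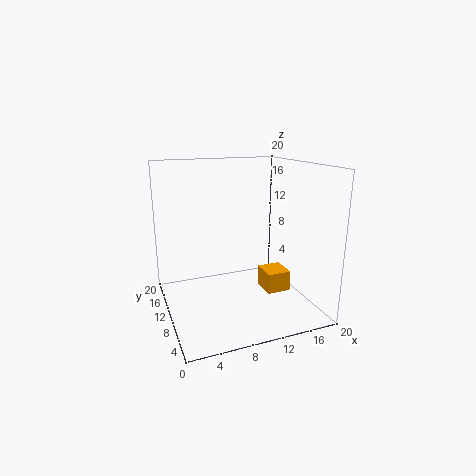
pos_x = 14, pos_y = 8, pos_z = 1.5, width = 3.5, depth = 3.75, color = 'orange'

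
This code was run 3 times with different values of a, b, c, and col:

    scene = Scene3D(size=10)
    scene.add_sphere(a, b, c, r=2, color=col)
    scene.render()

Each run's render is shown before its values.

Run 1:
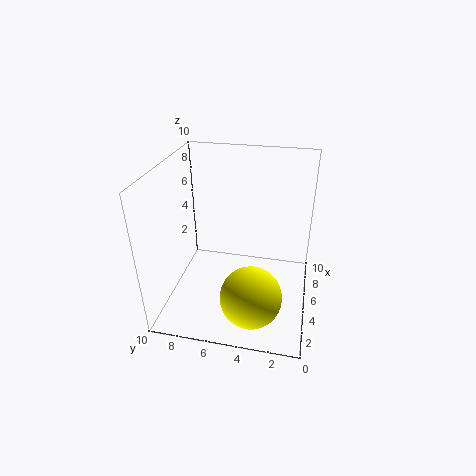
a = 2, b = 3.5, c = 2.5, col = 'yellow'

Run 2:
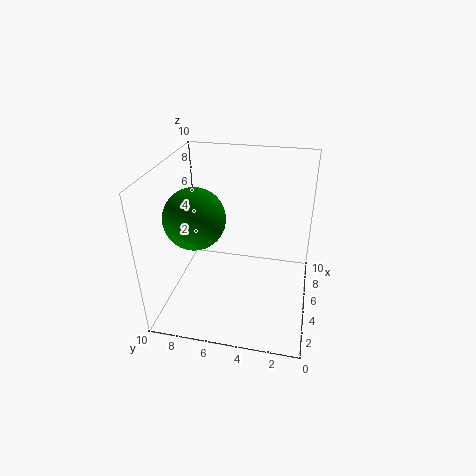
a = 3.5, b = 7.5, c = 7, col = 'green'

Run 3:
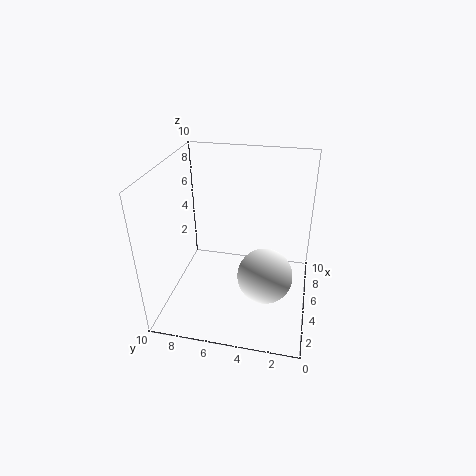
a = 5, b = 3, c = 2, col = 'white'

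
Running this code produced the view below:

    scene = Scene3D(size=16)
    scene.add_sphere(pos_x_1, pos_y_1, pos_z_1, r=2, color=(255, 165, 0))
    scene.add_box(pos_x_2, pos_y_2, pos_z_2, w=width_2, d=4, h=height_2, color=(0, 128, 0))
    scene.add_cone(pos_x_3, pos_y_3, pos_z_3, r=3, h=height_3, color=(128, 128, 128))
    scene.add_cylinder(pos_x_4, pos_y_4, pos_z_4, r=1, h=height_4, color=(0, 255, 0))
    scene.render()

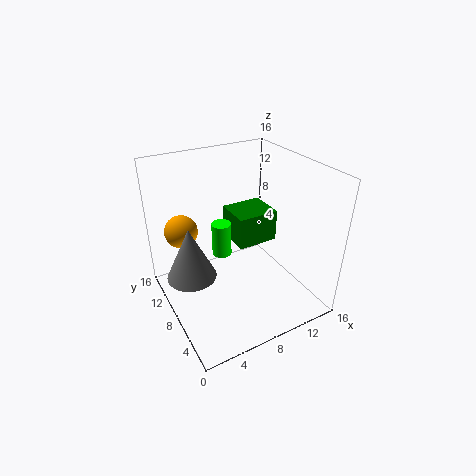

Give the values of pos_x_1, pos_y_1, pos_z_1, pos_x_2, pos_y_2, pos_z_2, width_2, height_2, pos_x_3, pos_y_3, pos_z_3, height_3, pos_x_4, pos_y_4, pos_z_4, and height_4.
pos_x_1 = 3.5, pos_y_1 = 14, pos_z_1 = 7, pos_x_2 = 7.5, pos_y_2 = 6.5, pos_z_2 = 7.5, width_2 = 4.5, height_2 = 3.5, pos_x_3 = 3.5, pos_y_3 = 11.5, pos_z_3 = 2, height_3 = 6.5, pos_x_4 = 5.5, pos_y_4 = 7, pos_z_4 = 7.5, height_4 = 3.5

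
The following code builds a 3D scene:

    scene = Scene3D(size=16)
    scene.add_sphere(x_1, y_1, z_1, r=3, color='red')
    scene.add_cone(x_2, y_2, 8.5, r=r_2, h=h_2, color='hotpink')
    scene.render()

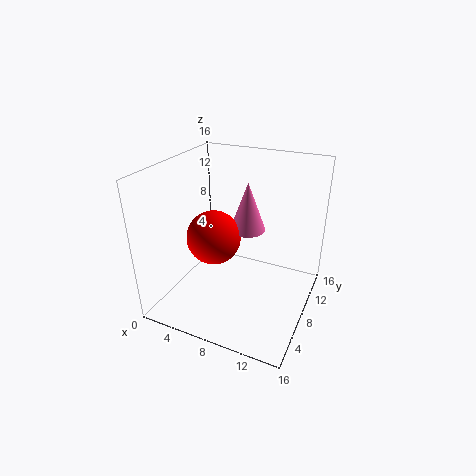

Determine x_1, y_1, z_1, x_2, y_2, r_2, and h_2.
x_1 = 5.5
y_1 = 7
z_1 = 8
x_2 = 8.5
y_2 = 9.5
r_2 = 2
h_2 = 5.5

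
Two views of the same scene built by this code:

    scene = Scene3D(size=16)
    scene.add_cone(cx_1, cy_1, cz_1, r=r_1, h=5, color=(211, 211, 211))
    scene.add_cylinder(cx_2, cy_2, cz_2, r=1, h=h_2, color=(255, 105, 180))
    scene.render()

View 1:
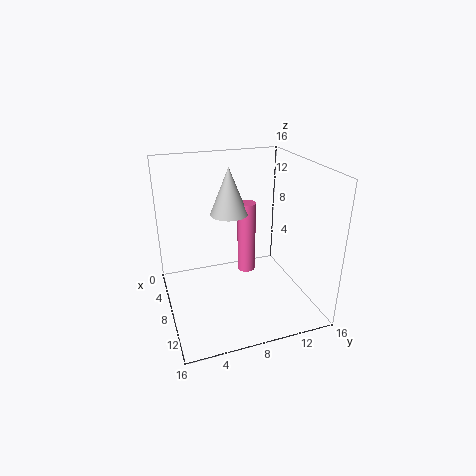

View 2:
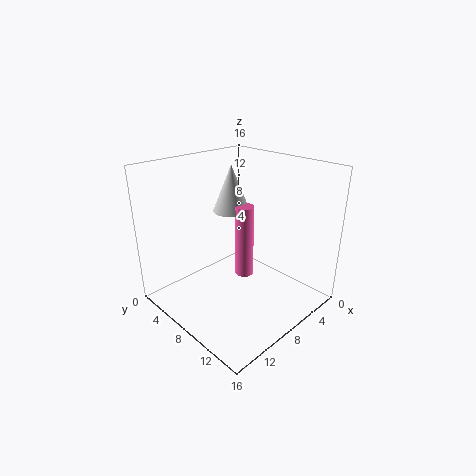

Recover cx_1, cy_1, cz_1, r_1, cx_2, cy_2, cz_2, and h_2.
cx_1 = 8, cy_1 = 7, cz_1 = 11, r_1 = 2, cx_2 = 8, cy_2 = 9, cz_2 = 4, h_2 = 8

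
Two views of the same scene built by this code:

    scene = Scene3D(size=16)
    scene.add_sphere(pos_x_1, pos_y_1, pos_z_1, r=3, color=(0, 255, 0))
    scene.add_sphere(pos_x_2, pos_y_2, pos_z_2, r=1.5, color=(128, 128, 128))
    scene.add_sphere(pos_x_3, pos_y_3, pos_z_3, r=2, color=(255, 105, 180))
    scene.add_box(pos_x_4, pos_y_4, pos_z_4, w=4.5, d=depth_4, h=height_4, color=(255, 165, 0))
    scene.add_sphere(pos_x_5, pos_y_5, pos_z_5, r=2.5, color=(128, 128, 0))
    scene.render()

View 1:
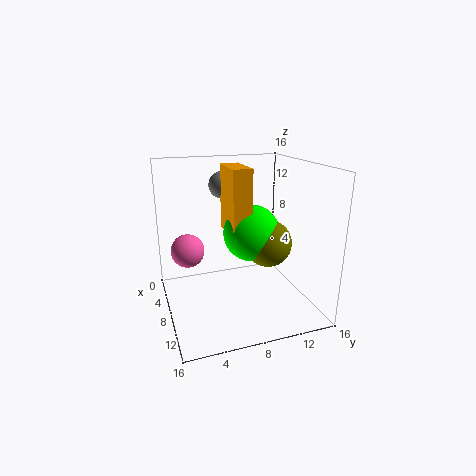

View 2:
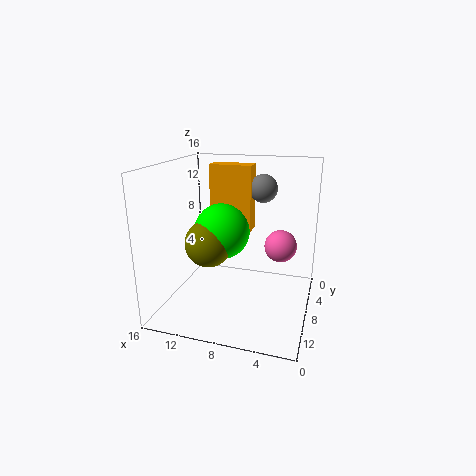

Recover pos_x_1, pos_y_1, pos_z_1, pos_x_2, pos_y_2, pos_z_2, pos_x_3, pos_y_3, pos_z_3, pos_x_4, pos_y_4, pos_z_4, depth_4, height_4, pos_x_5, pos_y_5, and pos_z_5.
pos_x_1 = 9.5
pos_y_1 = 9
pos_z_1 = 9
pos_x_2 = 5.5
pos_y_2 = 7
pos_z_2 = 13.5
pos_x_3 = 4
pos_y_3 = 3
pos_z_3 = 5.5
pos_x_4 = 6.5
pos_y_4 = 6.5
pos_z_4 = 9
depth_4 = 2
height_4 = 7
pos_x_5 = 10.5
pos_y_5 = 10.5
pos_z_5 = 8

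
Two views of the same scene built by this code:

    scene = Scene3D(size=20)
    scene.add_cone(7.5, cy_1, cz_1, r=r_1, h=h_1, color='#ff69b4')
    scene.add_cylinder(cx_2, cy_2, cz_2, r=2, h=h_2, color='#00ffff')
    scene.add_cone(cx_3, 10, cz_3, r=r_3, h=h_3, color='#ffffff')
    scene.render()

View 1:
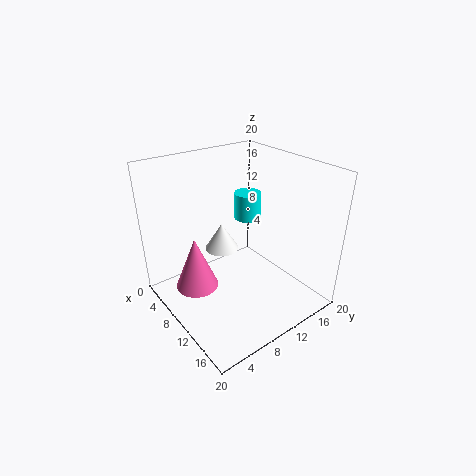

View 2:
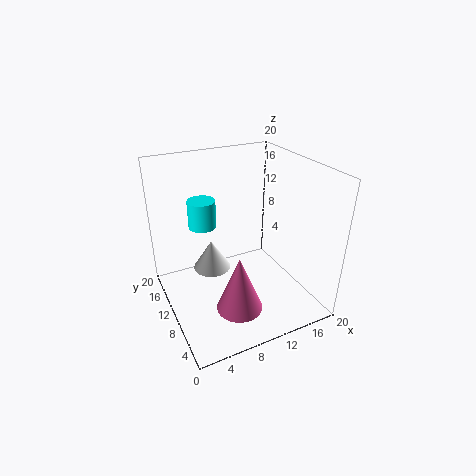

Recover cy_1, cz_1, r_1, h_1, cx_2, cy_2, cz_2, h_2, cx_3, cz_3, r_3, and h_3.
cy_1 = 4.5
cz_1 = 3
r_1 = 3
h_1 = 7.5
cx_2 = 6.5
cy_2 = 14.5
cz_2 = 10.5
h_2 = 4
cx_3 = 6
cz_3 = 6.5
r_3 = 2.5
h_3 = 4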